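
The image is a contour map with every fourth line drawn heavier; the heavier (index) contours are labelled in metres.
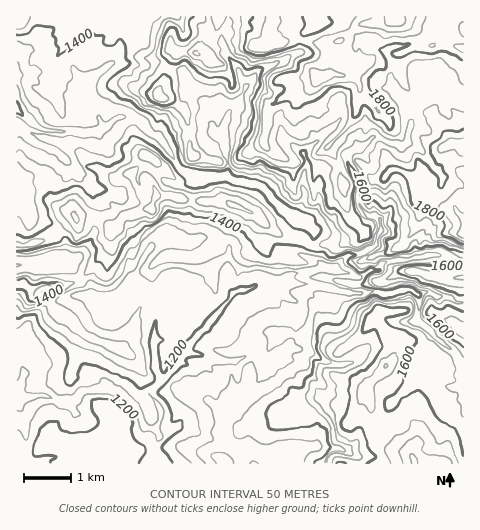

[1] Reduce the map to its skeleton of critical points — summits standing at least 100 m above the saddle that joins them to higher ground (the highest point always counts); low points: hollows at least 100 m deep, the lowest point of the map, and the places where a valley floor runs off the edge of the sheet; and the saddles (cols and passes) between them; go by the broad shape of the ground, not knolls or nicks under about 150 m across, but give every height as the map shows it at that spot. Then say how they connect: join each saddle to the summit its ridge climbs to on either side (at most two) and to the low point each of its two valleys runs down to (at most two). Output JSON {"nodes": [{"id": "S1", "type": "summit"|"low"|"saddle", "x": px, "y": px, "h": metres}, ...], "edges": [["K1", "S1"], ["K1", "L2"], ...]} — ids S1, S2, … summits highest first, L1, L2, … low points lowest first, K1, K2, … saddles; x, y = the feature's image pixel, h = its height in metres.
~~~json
{"nodes": [
{"id": "S1", "type": "summit", "x": 396, "y": 18, "h": 1975},
{"id": "S2", "type": "summit", "x": 463, "y": 235, "h": 1924},
{"id": "S3", "type": "summit", "x": 414, "y": 459, "h": 1756},
{"id": "S4", "type": "summit", "x": 463, "y": 277, "h": 1705},
{"id": "S5", "type": "summit", "x": 463, "y": 330, "h": 1674},
{"id": "S6", "type": "summit", "x": 152, "y": 210, "h": 1576},
{"id": "S7", "type": "summit", "x": 42, "y": 292, "h": 1500},
{"id": "L1", "type": "low", "x": 20, "y": 397, "h": 1079},
{"id": "L2", "type": "low", "x": 17, "y": 108, "h": 1180},
{"id": "K1", "type": "saddle", "x": 463, "y": 105, "h": 1733},
{"id": "K2", "type": "saddle", "x": 458, "y": 360, "h": 1510},
{"id": "K3", "type": "saddle", "x": 228, "y": 159, "h": 1445},
{"id": "K4", "type": "saddle", "x": 55, "y": 234, "h": 1435},
{"id": "K5", "type": "saddle", "x": 133, "y": 36, "h": 1426},
{"id": "K6", "type": "saddle", "x": 308, "y": 245, "h": 1406},
{"id": "K7", "type": "saddle", "x": 34, "y": 167, "h": 1363},
{"id": "K8", "type": "saddle", "x": 81, "y": 278, "h": 1342},
{"id": "K9", "type": "saddle", "x": 318, "y": 269, "h": 1267}],
"edges": [["K1", "S1"], ["K1", "S2"], ["K1", "L1"], ["K2", "S3"], ["K2", "S5"], ["K2", "L1"], ["K3", "S1"], ["K3", "L1"], ["K3", "L2"], ["K4", "S6"], ["K4", "L1"], ["K4", "L2"], ["K5", "S1"], ["K5", "L1"], ["K5", "L2"], ["K6", "S1"], ["K6", "S6"], ["K6", "L1"], ["K6", "L2"], ["K7", "S1"], ["K7", "S6"], ["K7", "L2"], ["K8", "S6"], ["K8", "S7"], ["K8", "L1"], ["K9", "S1"], ["K9", "S4"], ["K9", "L1"]]}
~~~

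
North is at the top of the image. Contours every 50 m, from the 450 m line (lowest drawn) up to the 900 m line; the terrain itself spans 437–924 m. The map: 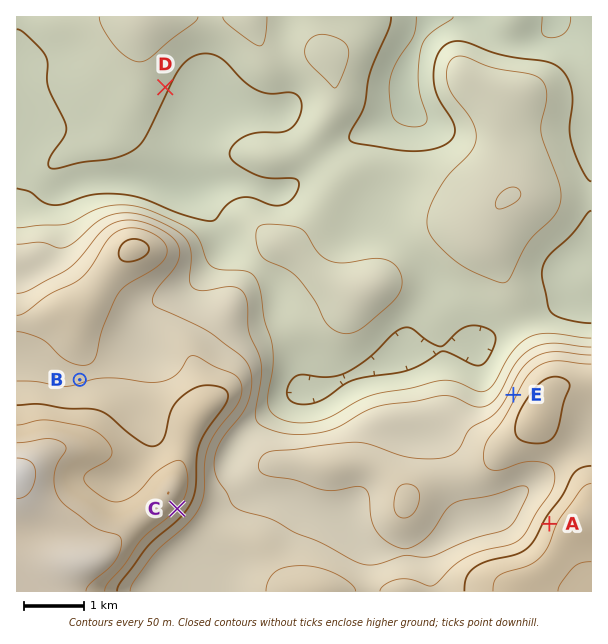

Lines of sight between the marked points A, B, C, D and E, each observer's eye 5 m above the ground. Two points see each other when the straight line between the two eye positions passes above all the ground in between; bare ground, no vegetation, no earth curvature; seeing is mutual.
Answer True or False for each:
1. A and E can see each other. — False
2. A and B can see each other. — False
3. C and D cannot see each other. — True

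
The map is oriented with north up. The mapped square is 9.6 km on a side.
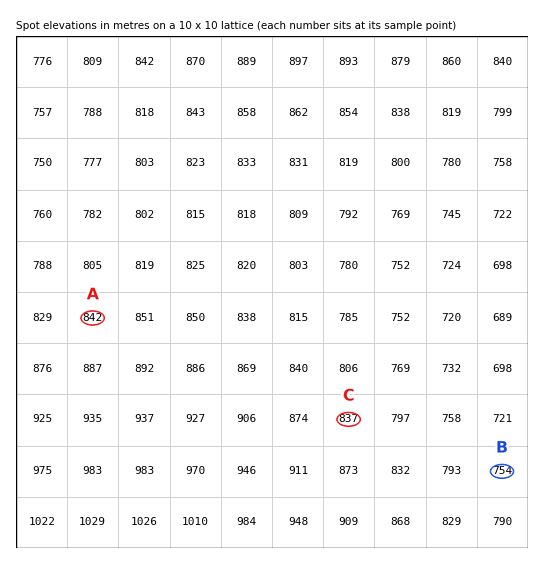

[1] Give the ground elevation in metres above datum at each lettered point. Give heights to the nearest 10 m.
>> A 840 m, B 750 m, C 840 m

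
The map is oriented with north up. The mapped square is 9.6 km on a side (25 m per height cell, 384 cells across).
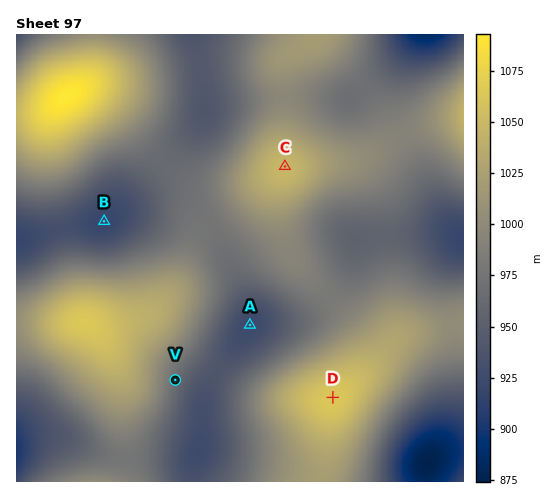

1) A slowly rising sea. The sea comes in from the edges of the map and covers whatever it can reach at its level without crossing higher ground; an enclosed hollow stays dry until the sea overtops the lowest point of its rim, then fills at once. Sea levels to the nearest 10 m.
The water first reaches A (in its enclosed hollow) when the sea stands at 940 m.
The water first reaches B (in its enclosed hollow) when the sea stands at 930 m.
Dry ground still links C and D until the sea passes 980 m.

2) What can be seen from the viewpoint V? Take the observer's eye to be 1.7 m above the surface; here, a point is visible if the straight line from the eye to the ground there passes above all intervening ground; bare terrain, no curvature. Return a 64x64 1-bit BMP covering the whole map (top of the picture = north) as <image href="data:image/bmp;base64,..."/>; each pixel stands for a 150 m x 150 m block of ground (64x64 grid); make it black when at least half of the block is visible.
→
<image width="64" height="64" href="data:image/bmp;base64,Qk0+AgAAAAAAAD4AAAAoAAAAQAAAAEAAAAABAAEAAAAAAAACAAATCwAAEwsAAAIAAAAAAAAA////AAAAAAAAAD///8AAAAAAH///wAAAAAAP//+AAAAAAA///4AAAAAAB///gAAAAAAD//+AAAAAAAP//8AAAAAAA///wAAAAAAD///AAAAAAAH//8AAAAAAAf//wAAAAAAD///AAAAAAAf//8AAAAAAD///wAAAAAAP///gAAAAAA////AAAAAAD///+AAAAAAP///8AAAAAA/n//4AAAAAD8P//wAAAAAHgf//gAAAAAAA///wAAAAAAB///gAAAAAAH//+AAAAAAAf//4AAAAAAB//PAAAAAAAH/wMAAAAAAAf+AAAAAAAAD/wAAAAAAAAH+AAAAAAAAAf4AAAAAAAAB/AAAAAAAAAH4AAAAAAAAAfgAAAAAAAAA+AAAAAAAAAD4AAAAAAAAAPgAAAAAAAAA/AAAAAAAAAD8AAAAAAAAAP4AAAAAAAAA/wAAAAAAAAD/gAAAAAAAAP/AAAAAAAAAeAAAAAAAAAAAAAAAAAAAAAAAAAAAAAAAAAAAAAAAAAAAAAAEAAAAAAAAAAQAAAAAAAAADAAAAAAAAAAMAAAAAAAAAAwAAAAAAAAADAAAAAAAAAAMAAAAAAAAAAQAAAAAAAAAAAAAAAAAAAAAAAAAAAAAAAAAAAAAAAAAAAAAAAAAAAAAAAAAAAAAAAAAAAAAAAAAAAAAAAAAAAAAAAAAAAAAAAA=="/>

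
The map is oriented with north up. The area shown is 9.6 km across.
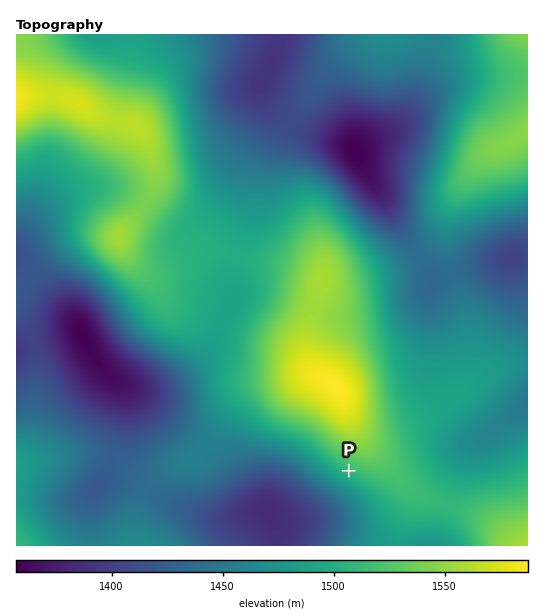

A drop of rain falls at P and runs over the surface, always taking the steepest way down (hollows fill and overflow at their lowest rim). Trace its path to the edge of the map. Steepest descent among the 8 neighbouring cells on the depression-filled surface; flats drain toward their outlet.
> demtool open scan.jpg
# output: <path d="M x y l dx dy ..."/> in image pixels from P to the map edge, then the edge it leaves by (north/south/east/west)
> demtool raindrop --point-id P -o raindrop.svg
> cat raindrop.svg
<path d="M349 471l-44 44-12 0 0 12-4 8-11 10"/>
exit: south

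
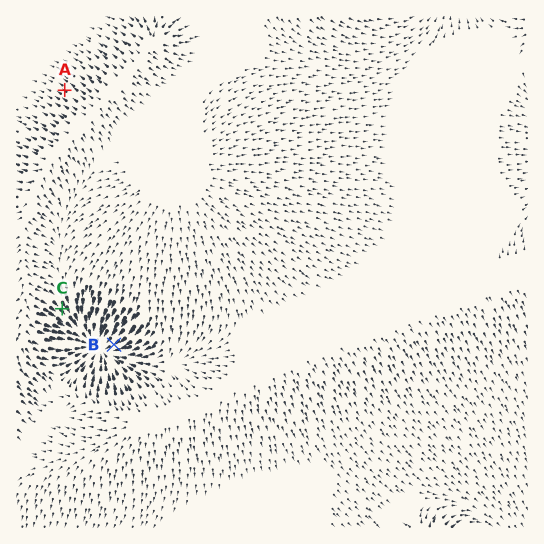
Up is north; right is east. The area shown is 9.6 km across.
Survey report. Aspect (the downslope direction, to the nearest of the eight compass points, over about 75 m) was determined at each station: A NW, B SW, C SE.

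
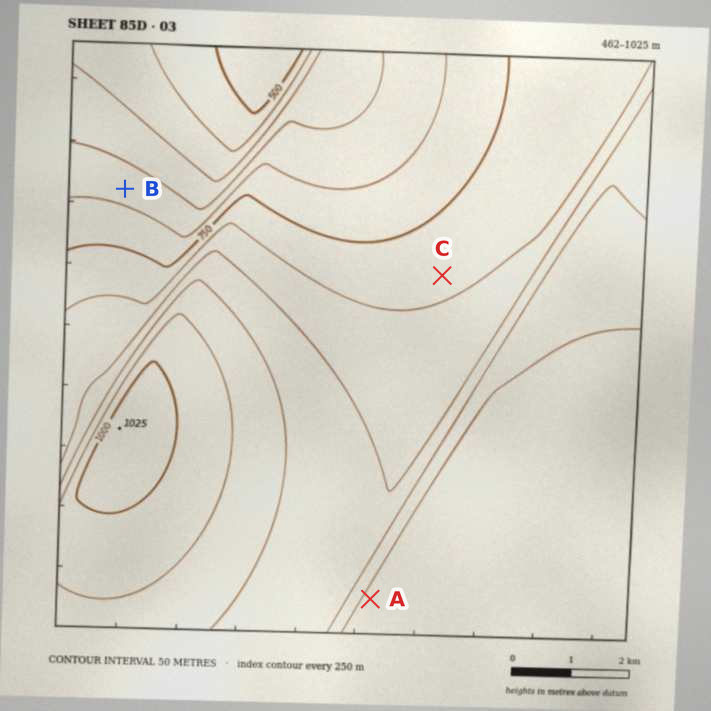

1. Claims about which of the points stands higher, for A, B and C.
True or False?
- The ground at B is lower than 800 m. True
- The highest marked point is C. False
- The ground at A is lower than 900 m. False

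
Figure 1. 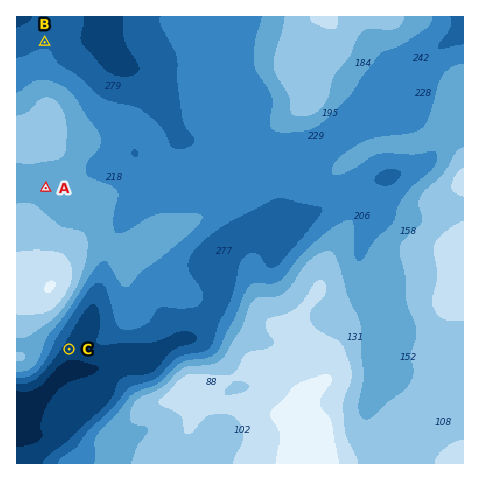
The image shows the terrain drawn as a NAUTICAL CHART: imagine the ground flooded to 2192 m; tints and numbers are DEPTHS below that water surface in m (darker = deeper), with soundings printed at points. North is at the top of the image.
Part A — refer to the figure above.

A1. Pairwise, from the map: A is higher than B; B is higher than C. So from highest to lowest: A B C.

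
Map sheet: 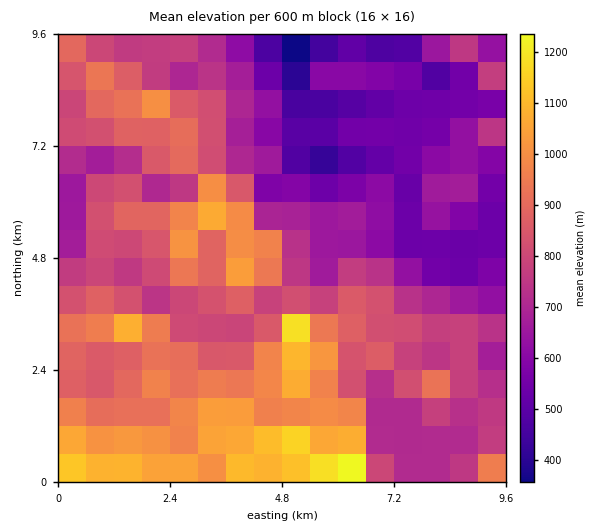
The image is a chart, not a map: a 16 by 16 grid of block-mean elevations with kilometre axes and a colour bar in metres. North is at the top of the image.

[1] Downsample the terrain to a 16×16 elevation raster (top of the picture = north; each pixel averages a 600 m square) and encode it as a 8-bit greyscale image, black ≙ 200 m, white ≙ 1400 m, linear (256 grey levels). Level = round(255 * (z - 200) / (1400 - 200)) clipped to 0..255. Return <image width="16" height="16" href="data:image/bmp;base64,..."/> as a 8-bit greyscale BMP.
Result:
<image width="16" height="16" href="data:image/bmp;base64,Qk02BQAAAAAAADYEAAAoAAAAEAAAABAAAAABAAgAAAAAAAABAAATCwAAEwsAAAABAAAAAAAAAAAAAAEBAQACAgIAAwMDAAQEBAAFBQUABgYGAAcHBwAICAgACQkJAAoKCgALCwsADAwMAA0NDQAODg4ADw8PABAQEAAREREAEhISABMTEwAUFBQAFRUVABYWFgAXFxcAGBgYABkZGQAaGhoAGxsbABwcHAAdHR0AHh4eAB8fHwAgICAAISEhACIiIgAjIyMAJCQkACUlJQAmJiYAJycnACgoKAApKSkAKioqACsrKwAsLCwALS0tAC4uLgAvLy8AMDAwADExMQAyMjIAMzMzADQ0NAA1NTUANjY2ADc3NwA4ODgAOTk5ADo6OgA7OzsAPDw8AD09PQA+Pj4APz8/AEBAQABBQUEAQkJCAENDQwBEREQARUVFAEZGRgBHR0cASEhIAElJSQBKSkoAS0tLAExMTABNTU0ATk5OAE9PTwBQUFAAUVFRAFJSUgBTU1MAVFRUAFVVVQBWVlYAV1dXAFhYWABZWVkAWlpaAFtbWwBcXFwAXV1dAF5eXgBfX18AYGBgAGFhYQBiYmIAY2NjAGRkZABlZWUAZmZmAGdnZwBoaGgAaWlpAGpqagBra2sAbGxsAG1tbQBubm4Ab29vAHBwcABxcXEAcnJyAHNzcwB0dHQAdXV1AHZ2dgB3d3cAeHh4AHl5eQB6enoAe3t7AHx8fAB9fX0Afn5+AH9/fwCAgIAAgYGBAIKCggCDg4MAhISEAIWFhQCGhoYAh4eHAIiIiACJiYkAioqKAIuLiwCMjIwAjY2NAI6OjgCPj48AkJCQAJGRkQCSkpIAk5OTAJSUlACVlZUAlpaWAJeXlwCYmJgAmZmZAJqamgCbm5sAnJycAJ2dnQCenp4An5+fAKCgoAChoaEAoqKiAKOjowCkpKQApaWlAKampgCnp6cAqKioAKmpqQCqqqoAq6urAKysrACtra0Arq6uAK+vrwCwsLAAsbGxALKysgCzs7MAtLS0ALW1tQC2trYAt7e3ALi4uAC5ubkAurq6ALu7uwC8vLwAvb29AL6+vgC/v78AwMDAAMHBwQDCwsIAw8PDAMTExADFxcUAxsbGAMfHxwDIyMgAycnJAMrKygDLy8sAzMzMAM3NzQDOzs4Az8/PANDQ0ADR0dEA0tLSANPT0wDU1NQA1dXVANbW1gDX19cA2NjYANnZ2QDa2toA29vbANzc3ADd3d0A3t7eAN/f3wDg4OAA4eHhAOLi4gDj4+MA5OTkAOXl5QDm5uYA5+fnAOjo6ADp6ekA6urqAOvr6wDs7OwA7e3tAO7u7gDv7+8A8PDwAPHx8QDy8vIA8/PzAPT09AD19fUA9vb2APf39wD4+PgA+fn5APr6+gD7+/sA/Pz8AP39/QD+/v4A////AMW8vbW1q8C8w9Hcf21tdaC3rK+ro7W3wcu3um1sbW14opeYmaWysqKlqaVsbHtwdo+KlKOZoJ2muaSFcISbe3CRjI+amIqLpL6uh417dHtlmqG7oIF/forRno+Egnp8coWQhXN/h498hHuMhnFqYVp4fneCnZGynnVieXJcSkhQZIKAia2RqaNxYGBYSElHSWGFkpKkuahoZ2BjWUhdUkdhgIVsdaqKUVRIUFhGYmRLbWRui5WDa2I7LzxESldbU4KFkJCXhGZVP0BKS0pMXHR+lJqri4RqWzg4PkRISUxOiJyOeGpzZUgsVlZSTjtKeZR/d3h6bVg5ITVDOjxgdlw="/>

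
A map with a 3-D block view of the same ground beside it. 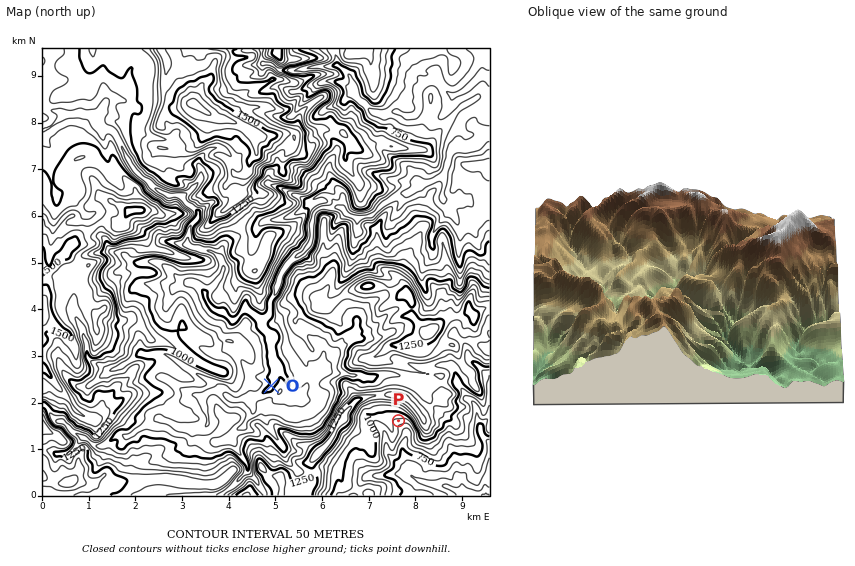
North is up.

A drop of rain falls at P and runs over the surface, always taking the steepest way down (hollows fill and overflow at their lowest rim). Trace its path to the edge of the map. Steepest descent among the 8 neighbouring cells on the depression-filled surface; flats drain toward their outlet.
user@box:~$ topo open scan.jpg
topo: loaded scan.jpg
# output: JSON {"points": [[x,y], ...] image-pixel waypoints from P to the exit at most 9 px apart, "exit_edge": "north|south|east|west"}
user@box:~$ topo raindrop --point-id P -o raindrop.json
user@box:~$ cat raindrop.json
{"points": [[398, 421], [405, 430], [405, 439], [403, 449], [405, 458], [411, 467], [412, 477], [422, 481], [431, 484], [440, 485], [450, 487], [459, 491], [467, 495]], "exit_edge": "south"}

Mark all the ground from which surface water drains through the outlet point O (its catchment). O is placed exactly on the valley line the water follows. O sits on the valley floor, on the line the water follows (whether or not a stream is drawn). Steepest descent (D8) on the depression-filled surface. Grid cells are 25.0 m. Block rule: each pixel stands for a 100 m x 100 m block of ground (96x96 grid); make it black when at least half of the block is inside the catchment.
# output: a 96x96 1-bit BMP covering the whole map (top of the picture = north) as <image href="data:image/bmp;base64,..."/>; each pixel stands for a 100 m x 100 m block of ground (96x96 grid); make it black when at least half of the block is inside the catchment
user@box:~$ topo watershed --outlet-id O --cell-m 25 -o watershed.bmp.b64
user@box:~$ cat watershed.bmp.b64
<image width="96" height="96" href="data:image/bmp;base64,Qk2+BAAAAAAAAD4AAAAoAAAAYAAAAGAAAAABAAEAAAAAAIAEAAATCwAAEwsAAAIAAAAAAAAA////AAAAAAAAB//////gAAAAAAAAD//////wAAAAAAAAH//////wAAAAAAB////////gAAAAAAD///////+AAAAAAAD///////8AAAAAAAD///////4AAAAAAAD///////8AAAAAAAD///////+AAAAAAAD///////+AAAAAAAD///////+AAAAAAAD///////+AAAAAAAD///////8AAAAAAAD///////8AAAAAAAD///////4AAAAAAAD///////wAAAAAAAD///////4AAAAAAAD///////4AAAAAAAD///////4AAAAAAAD///////8AAAAAAAD///////+AAAAAAAD////////AAAAAAAD////////AAAAAAAD////////AAAAAAAD///////gAAAAAAAD//////wAAAAAAAAD//////gAAAAAAAAD/////8AAAAAAAAAD/////wAAAAAAAAAD/////AAAAAAAAAAD////+AAAAAAAAAAD////4AAAAAAAAAAD////gAAAAAAAAAAD///8AAAAAAAAAAAD///4AAAAAAAAAAAD///wAAAAAAAAAAAD///gAAAAAAAAAAAD///AAAAAAAAAAAAD//AAAAAAAAAAAAAD/6AAAAAAAAAAAAAD/4AAAAAAAAAAAAAD/wAAAAAAAAAAAAAD/wAAAAAAAAAAAAAD/wAAAAAAAAAAAAAD/gAAAAAAAAAAAAAD/gAAAAAAAAAAAAAD/gAAAAAAAAAAAAAD/gAAAAAAAAAAAAAD/gAAAAAAAAAAAAAA/gAAAAAAAAAAAAAAeAAAAAAAAAAAAAAAMAAAAAAAAAAAAAAAAAAAAAAAAAAAAAAAAAAAAAAAAAAAAAAAAAAAAAAAAAAAAAAAAAAAAAAAAAAAAAAAAAAAAAAAAAAAAAAAAAAAAAAAAAAAAAAAAAAAAAAAAAAAAAAAAAAAAAAAAAAAAAAAAAAAAAAAAAAAAAAAAAAAAAAAAAAAAAAAAAAAAAAAAAAAAAAAAAAAAAAAAAAAAAAAAAAAAAAAAAAAAAAAAAAAAAAAAAAAAAAAAAAAAAAAAAAAAAAAAAAAAAAAAAAAAAAAAAAAAAAAAAAAAAAAAAAAAAAAAAAAAAAAAAAAAAAAAAAAAAAAAAAAAAAAAAAAAAAAAAAAAAAAAAAAAAAAAAAAAAAAAAAAAAAAAAAAAAAAAAAAAAAAAAAAAAAAAAAAAAAAAAAAAAAAAAAAAAAAAAAAAAAAAAAAAAAAAAAAAAAAAAAAAAAAAAAAAAAAAAAAAAAAAAAAAAAAAAAAAAAAAAAAAAAAAAAAAAAAAAAAAAAAAAAAAAAAAAAAAAAAAAAAAAAAAAAAAAAAAAAAAAAAAAAAAAAAAAAAAAAAAAAAAAAAAAAAAAAAAAAAAAAAAAAAAAAAAAAAAAAAAAAAAAAAAAAAAAAAAAAAAAAAAAAAAAAAAAAAAAAAAAAAAAAAAAAAAAAAAAAAAAAAAAAAAAAAAAAAAAAAAAAAAAAAAAAAAAAAAAAAAAAAAAAAAAAAAAAAAAAA="/>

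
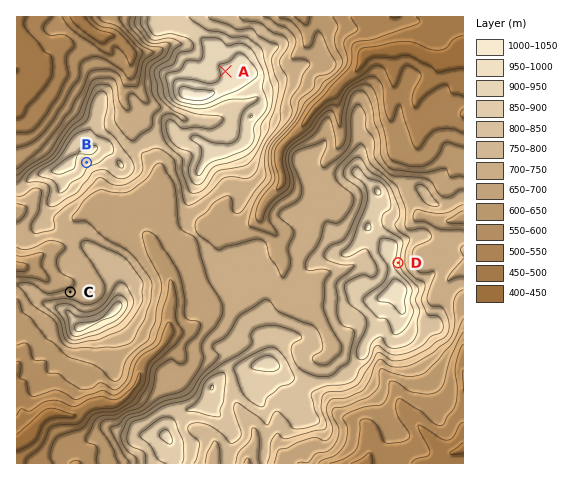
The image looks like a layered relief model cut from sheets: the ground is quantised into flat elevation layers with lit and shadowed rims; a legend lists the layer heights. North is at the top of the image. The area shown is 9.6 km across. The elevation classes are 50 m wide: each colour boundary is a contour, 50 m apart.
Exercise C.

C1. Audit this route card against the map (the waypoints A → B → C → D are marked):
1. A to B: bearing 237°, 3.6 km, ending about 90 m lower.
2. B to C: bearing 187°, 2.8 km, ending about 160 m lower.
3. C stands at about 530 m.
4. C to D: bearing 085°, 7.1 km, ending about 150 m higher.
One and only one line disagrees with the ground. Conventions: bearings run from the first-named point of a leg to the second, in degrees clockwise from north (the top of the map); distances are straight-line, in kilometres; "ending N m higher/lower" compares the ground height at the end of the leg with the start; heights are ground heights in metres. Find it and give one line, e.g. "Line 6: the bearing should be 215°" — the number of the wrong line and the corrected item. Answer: Line 3: the height should be about 710 m.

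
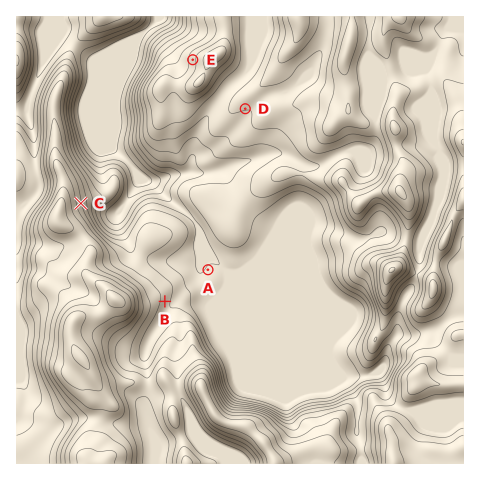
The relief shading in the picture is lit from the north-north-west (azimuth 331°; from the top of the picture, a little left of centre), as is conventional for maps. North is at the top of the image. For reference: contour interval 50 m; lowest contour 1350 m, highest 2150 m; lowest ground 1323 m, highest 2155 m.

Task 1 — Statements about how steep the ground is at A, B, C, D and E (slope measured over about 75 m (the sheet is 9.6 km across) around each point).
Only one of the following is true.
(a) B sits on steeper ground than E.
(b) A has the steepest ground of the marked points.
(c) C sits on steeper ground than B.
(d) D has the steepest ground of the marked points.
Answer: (c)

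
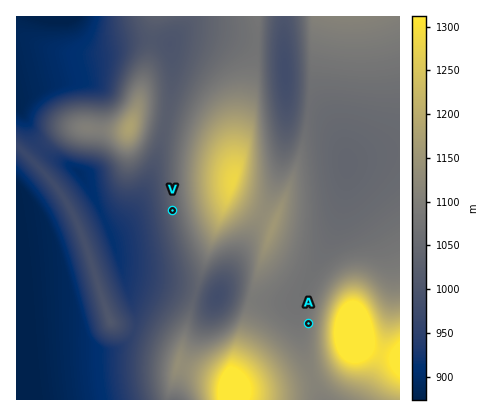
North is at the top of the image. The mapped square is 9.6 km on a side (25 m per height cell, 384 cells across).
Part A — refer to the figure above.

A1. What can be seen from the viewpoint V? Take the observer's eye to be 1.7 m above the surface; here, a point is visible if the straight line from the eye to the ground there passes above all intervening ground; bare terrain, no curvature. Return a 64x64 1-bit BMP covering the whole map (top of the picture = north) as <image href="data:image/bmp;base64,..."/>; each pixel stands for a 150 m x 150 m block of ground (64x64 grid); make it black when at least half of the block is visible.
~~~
<image width="64" height="64" href="data:image/bmp;base64,Qk0+AgAAAAAAAD4AAAAoAAAAQAAAAEAAAAABAAEAAAAAAAACAAATCwAAEwsAAAIAAAAAAAAA////AAAAAAAAAAAAAAAAAAAAAADAAAAAAAAAAeAAAAAAAAAD4AAAAAAAAAf8AAAAAAAAR/8AAAAAAAPv/wAAAAAAP///AAAAAAA///4AAAAAAB///AAAAAAAH//4AAAAAAA//wAAAAAAAP/+AAAAAAAB//gAAAAAAAH/+AAAAAAAAf/8AAAAAAAD//wAAAAAAAP//AAAAAAAA//4AAAAAAAH//AAAAAAAAf/8AAAAAAAB//gAAAAAAAH/+AAAAAAAA//4AAAAAAAD//gAAAAAAAP/8AAAAAAAB//wAAAAAAAH//AAAAAAAA//8AAAAAAAD//6AAAAAAAP//+AAAAAAB///4AAAAAAH///wAAAAAA/P//AAAAAAH4/54AAAAAAfB/jgAAAAAD4H8AAAAAAAfAfwAAAAAAD4A/AAAAAAAfgH8AAAAAAD/g/wAAAAAAf///AAAAAAD9/38AAAAAAMD+PwAAAAAAgDwfAAAAAAAAAB8AAAAAAAAADwAAAAAAAAAHAAAAAAAAAAcAAAAAAAAAAwAAAAAAAAADAAAAAAAAAAAAAAAAAAAAAAAAAAAAAAAAAAAAAAAAAAAAAAAAAAAAAAAAAAAAAAAAAAAAAAAAAAAAAAAAAAAAAAAAAAAAAAAAAAAAAAAAAAAAAAAAAAAAAAAAAAAAAAAAAAAAAAAAAAAAAAAAAA=="/>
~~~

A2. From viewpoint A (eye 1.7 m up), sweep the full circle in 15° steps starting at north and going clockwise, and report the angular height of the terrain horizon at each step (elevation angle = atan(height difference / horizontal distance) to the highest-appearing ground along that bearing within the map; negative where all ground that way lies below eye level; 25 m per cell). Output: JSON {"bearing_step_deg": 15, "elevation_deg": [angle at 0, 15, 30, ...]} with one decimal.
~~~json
{"bearing_step_deg": 15, "elevation_deg": [-0.0, 0.1, 2.1, 6.5, 12.1, 16.5, 18.8, 18.8, 16.4, 11.7, 6.3, 2.8, 1.2, 2.2, 4.4, 6.0, 5.8, 3.3, 1.1, 0.1, 0.1, 1.5, 2.8, 1.3]}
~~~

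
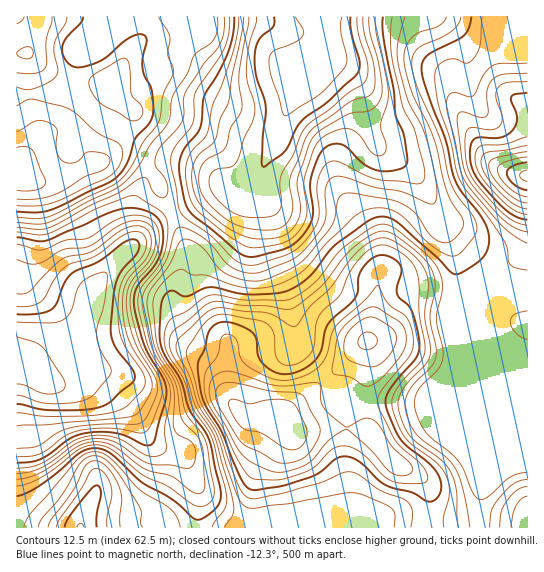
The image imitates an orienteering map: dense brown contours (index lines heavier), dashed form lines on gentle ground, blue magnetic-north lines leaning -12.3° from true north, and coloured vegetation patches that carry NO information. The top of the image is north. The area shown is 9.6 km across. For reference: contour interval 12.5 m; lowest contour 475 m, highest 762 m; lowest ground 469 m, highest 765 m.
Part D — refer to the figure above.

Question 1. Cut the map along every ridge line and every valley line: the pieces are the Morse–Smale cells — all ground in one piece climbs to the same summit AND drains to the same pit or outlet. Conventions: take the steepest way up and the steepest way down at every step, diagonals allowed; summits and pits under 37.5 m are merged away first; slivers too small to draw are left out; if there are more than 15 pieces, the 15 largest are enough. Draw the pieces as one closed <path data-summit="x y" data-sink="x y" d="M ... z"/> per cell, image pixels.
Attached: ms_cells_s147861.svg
<path data-summit="282 417" data-sink="17 369" d="M438 215l-23 12-10 10-24 37-4 11-2 26-7 28-42 41-19 13-25 23-16 0-11 3-12-2-14-20-1-50-31-6-17-16-7-14-1-13 15-35 0-13-14-35-11 4-16 12-39 40-15 23-4 17-15 28-10 9-16 7-16 19 14 9 10-2 16-9 8-1 10 1 12 5 32 33 12 24 9 10 30 11 16 42-3 17 1 14 329 0 1-237-19 0-32 6-16-4-4-4-2-36z"/><path data-summit="282 417" data-sink="326 17" d="M327 45l-19 14-5 11-20 49-6 22-13 22-5 26-12 8-10 0-12-9-4 0-27 16-22 10 15 36 0 13-15 35 1 13 10 18 14 12 31 6 1 50 11 17 6 5 36-3 25-23 19-13 42-41 7-28 2-26 4-11 24-37 10-10 24-13-20-36-14-14-22-12-7-7-11-26-4-28-4-8-15-15-13-7z"/><path data-summit="21 167" data-sink="17 369" d="M202 16l-186 1 1 352 13 4 17-18 21-10 15-22 8-20 1-9 9-16 45-47 26-17-13-32-14-15-24-11-11 1-9 5 16-20 15-28 0-4-17-17-3-11 8-11 7-14 11-14 8-4 21 0 24-6 12-7z"/><path data-summit="21 167" data-sink="326 17" d="M326 16l-123 0 0 10-12 7-24 6-25 1-10 9-20 33 3 11 17 17 0 4-15 28-13 17 17-3 24 11 14 15 14 31 21-9 27-16 4 0 12 9 13-1 10-10 4-23 13-22 6-22 25-60 19-14 1-11z"/><path data-summit="527 175" data-sink="326 17" d="M493 16l-166 1 1 41 2 3 12 7 15 15 6 12 2 24 11 26 7 7 22 12 14 14 20 37 14-7 41-33 12-3 22 3 0-69-17-10-7-11-7-27z"/><path data-summit="81 527" data-sink="17 369" d="M21 369l-5 1 1 158 180-1 3-30-16-42-30-11-9-10-12-24-32-33-12-5-10-1-8 1-16 9-10 2z"/><path data-summit="527 175" data-sink="17 369" d="M506 172l-12 3-41 33-14 7 16 38 2 36 4 4 10 4 27-5 30-2 0-113z"/><path data-summit="527 175" data-sink="17 369" d="M527 16l-34 1 4 41 7 27 7 11 16 9z"/>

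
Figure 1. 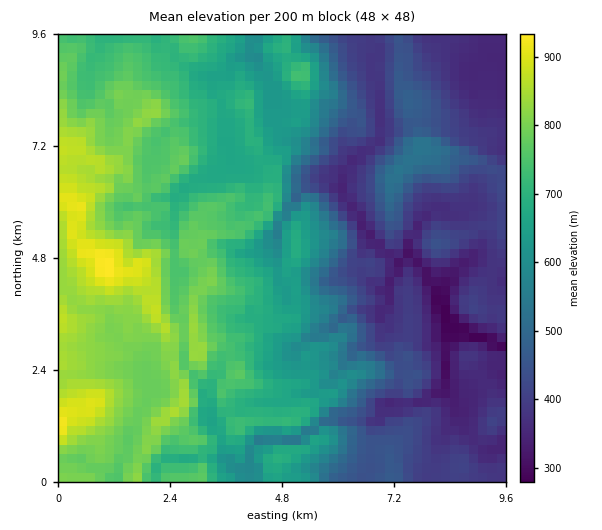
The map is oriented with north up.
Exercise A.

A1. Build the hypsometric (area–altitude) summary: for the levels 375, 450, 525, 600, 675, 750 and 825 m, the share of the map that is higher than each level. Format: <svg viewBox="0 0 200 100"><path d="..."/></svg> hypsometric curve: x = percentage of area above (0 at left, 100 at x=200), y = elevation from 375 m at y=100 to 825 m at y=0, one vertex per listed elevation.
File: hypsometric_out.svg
<svg viewBox="0 0 200 100"><path d="M176 100l-39-17-14-16-12-17-24-17-32-16-35-17"/></svg>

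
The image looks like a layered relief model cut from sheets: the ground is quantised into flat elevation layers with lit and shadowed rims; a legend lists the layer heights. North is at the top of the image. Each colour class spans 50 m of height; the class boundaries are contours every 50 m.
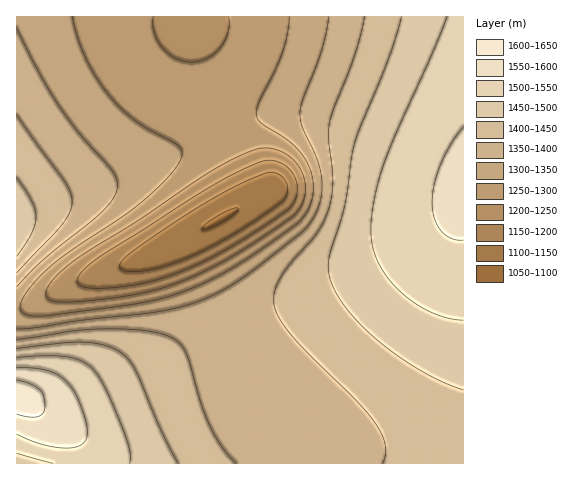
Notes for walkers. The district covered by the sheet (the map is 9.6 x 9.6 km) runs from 1100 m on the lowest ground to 1630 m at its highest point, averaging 1380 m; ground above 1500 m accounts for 13.6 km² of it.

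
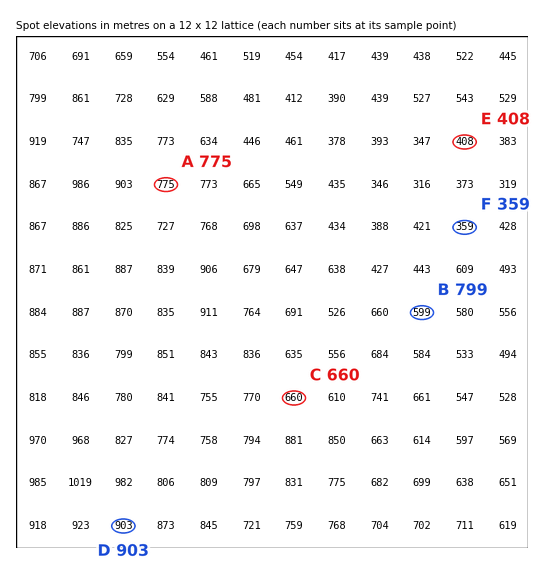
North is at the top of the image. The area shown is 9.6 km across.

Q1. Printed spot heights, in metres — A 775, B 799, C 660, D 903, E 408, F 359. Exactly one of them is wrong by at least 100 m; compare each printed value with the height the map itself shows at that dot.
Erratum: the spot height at B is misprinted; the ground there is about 599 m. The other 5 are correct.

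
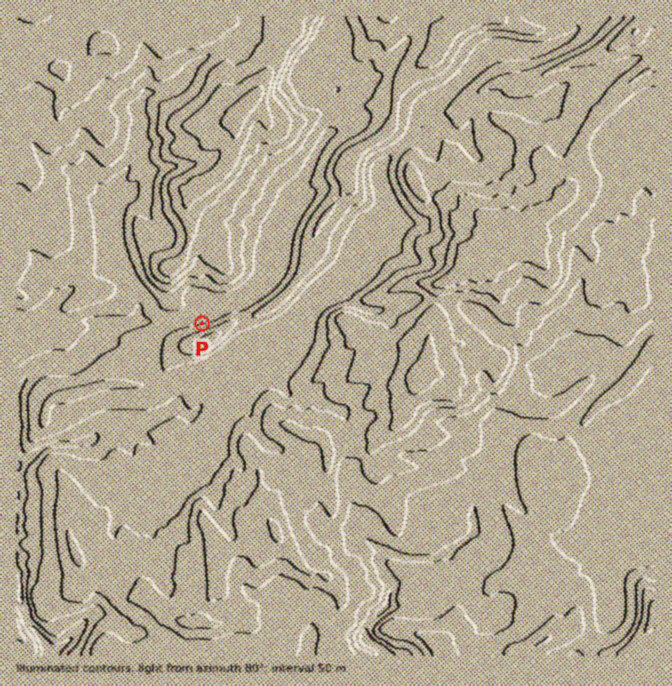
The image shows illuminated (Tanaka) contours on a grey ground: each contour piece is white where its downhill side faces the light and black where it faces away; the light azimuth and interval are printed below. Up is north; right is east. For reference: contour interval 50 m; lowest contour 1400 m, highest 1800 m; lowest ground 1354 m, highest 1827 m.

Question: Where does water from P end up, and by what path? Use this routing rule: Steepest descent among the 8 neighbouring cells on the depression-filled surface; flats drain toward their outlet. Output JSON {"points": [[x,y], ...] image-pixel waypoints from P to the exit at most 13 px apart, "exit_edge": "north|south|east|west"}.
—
{"points": [[202, 323], [195, 317], [182, 318], [169, 320], [155, 322], [142, 322], [128, 323], [115, 325], [102, 333], [88, 347], [78, 360], [65, 367], [52, 367], [38, 368], [25, 378], [17, 388]], "exit_edge": "west"}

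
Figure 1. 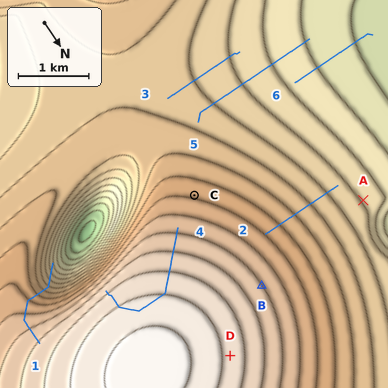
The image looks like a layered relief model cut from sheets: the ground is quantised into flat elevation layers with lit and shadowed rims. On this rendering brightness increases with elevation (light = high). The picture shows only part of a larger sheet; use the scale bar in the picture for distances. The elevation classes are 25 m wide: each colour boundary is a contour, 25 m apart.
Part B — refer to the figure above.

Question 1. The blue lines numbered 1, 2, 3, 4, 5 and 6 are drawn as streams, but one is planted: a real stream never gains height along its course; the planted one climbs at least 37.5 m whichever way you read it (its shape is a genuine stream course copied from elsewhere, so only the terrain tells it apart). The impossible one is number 4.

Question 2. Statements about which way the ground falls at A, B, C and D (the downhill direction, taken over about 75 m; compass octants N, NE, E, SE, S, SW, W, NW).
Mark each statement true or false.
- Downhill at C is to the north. false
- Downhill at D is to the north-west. true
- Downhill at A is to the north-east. false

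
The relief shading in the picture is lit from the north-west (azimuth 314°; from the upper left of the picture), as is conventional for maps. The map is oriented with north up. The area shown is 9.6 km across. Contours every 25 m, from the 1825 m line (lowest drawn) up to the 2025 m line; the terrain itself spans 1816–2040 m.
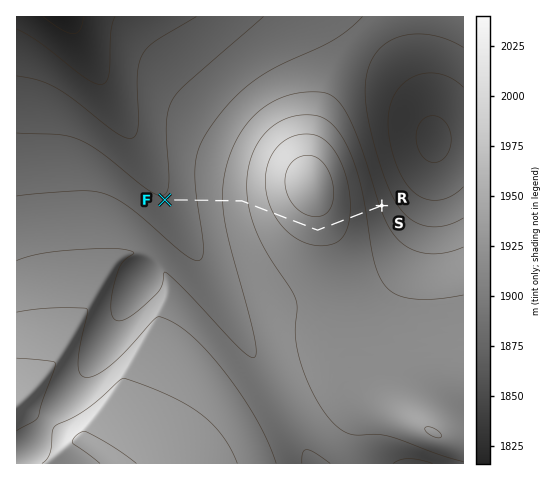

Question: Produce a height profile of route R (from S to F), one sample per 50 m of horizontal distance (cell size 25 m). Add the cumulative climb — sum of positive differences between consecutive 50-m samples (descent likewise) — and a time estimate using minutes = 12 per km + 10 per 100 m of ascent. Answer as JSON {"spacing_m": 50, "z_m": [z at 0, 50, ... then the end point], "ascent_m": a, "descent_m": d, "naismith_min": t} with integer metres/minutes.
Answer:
{"spacing_m": 50, "z_m": [1947, 1951, 1954, 1958, 1962, 1966, 1970, 1974, 1978, 1981, 1985, 1988, 1992, 1995, 1998, 2001, 2003, 2006, 2008, 2010, 2011, 2013, 2014, 2015, 2015, 2015, 2015, 2015, 2014, 2014, 2014, 2014, 2015, 2015, 2015, 2015, 2015, 2015, 2015, 2014, 2013, 2013, 2012, 2011, 2009, 2008, 2007, 2005, 2003, 2001, 2000, 1998, 1996, 1994, 1991, 1989, 1987, 1985, 1983, 1980, 1978, 1976, 1973, 1971, 1969, 1967, 1964, 1962, 1960, 1957, 1955, 1953, 1951, 1949, 1947, 1945, 1942, 1940, 1938, 1936, 1933, 1931, 1929, 1926, 1924, 1921, 1919, 1916, 1914, 1912, 1910, 1908, 1906, 1905, 1904, 1903, 1902, 1902, 1902], "ascent_m": 70, "descent_m": 115, "naismith_min": 65}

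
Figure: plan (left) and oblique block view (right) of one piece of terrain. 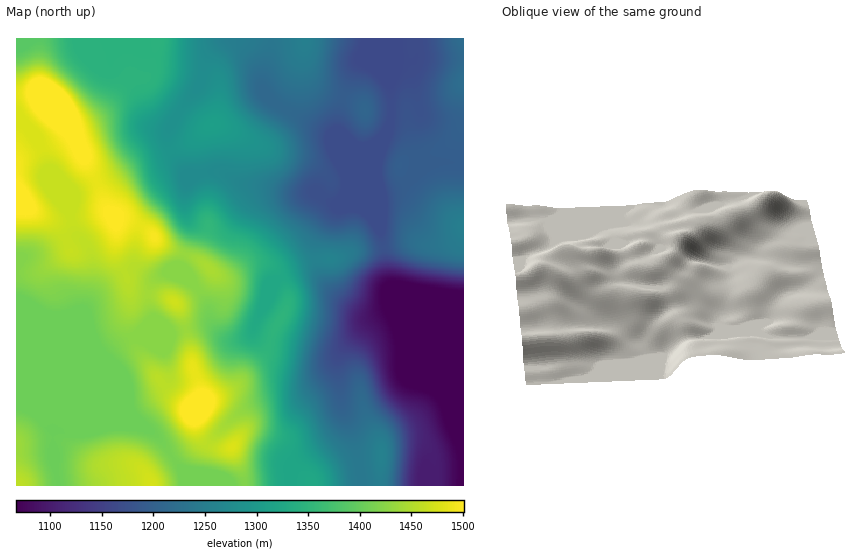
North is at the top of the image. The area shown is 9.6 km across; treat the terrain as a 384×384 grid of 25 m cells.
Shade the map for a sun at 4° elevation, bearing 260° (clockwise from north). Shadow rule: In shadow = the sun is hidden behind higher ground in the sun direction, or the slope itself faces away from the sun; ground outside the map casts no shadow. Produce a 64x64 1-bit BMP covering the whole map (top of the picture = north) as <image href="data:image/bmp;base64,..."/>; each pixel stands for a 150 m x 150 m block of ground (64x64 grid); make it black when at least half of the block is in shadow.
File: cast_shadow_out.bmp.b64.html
<image width="64" height="64" href="data:image/bmp;base64,Qk0+AgAAAAAAAD4AAAAoAAAAQAAAAEAAAAABAAEAAAAAAAACAAATCwAAEwsAAAIAAAAAAAAA////AAAAAAA8AA8AfA+H5zwAD8B/z+f/PAAfgH/fx/84AB8A///H/zAAPgD//8f/AAA4AP//x/8AAAAA///n/wAAABB/////AAAAHH////8AAAA/P////wAAAB//////AAAAH/////8AAAAf/////wAAAB//////AAAAH/////8AAAAf/////wAAAD//////AAAAP/////8AAAA//////wAAAH//////AAAAf/////8AAAB/8////wAAAH/j////AAAAc+H///8AAADx8f///wAAAPH5////AAAB8f3///8AAAHh/f///wAAAYH////+AAAAAf////gAAAAD////4AAAAAf///8AAAAAH////gAAAAY///98AAAAB////3wAAAAP////eAAAAA////94AAAAH////3AAAAB/////QAAcAP/////AADwA/////+AAfAH/////4AB4Af////+AAHAD/////gAAcAf////+AAAAD///4/wAAAAf//8D/AAAAB///gP8AAAAP//8B/4AAAA///gH/gAAAH//+A/+AAAAf//wf/wYAAD///H/gBgAAf//8f8AHAAD///7/gAcAAf///v8ABwAB/////gAHAAP////+AwYAA/////4DwAAH/////gfgAAP////+B/AAA/8A//AH8AAD8AD+AAfwAAHgAP4AB/AAA=="/>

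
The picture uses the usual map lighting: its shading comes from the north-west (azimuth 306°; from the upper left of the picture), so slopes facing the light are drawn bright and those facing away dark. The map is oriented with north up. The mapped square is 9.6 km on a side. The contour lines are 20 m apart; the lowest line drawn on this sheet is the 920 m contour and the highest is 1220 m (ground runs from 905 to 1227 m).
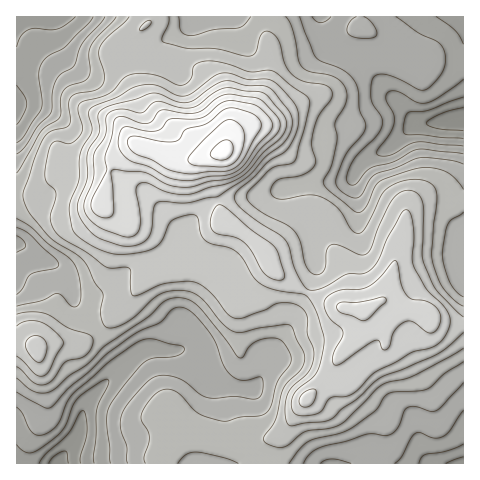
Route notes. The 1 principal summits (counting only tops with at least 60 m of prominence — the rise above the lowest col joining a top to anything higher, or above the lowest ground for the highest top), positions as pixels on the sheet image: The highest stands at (223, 152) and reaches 1227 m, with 322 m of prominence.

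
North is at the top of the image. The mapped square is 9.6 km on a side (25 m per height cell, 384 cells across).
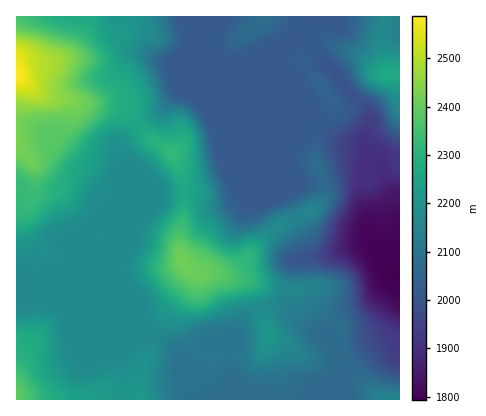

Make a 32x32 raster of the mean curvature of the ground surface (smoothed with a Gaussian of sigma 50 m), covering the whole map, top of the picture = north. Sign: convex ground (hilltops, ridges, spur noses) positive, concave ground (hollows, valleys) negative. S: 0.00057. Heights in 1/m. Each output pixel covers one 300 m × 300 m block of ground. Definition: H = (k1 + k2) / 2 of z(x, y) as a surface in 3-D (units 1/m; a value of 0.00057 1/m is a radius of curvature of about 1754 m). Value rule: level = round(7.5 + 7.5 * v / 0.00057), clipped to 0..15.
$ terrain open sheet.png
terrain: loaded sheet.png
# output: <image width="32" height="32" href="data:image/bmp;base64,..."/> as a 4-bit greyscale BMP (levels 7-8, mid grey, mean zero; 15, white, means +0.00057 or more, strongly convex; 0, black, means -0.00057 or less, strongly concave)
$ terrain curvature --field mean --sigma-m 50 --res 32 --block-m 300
<image width="32" height="32" href="data:image/bmp;base64,Qk12AgAAAAAAAHYAAAAoAAAAIAAAACAAAAABAAQAAAAAAAACAAATCwAAEwsAABAAAAAAAAAAAAAAABEREQAiIiIAMzMzAERERABVVVUAZmZmAHd3dwCIiIgAmZmZAKqqqgC7u7sAzMzMAN3d3QDu7u4A////ALqJqahouXV2d3d3iHd2be+3eGWLl5hleIZlZmZmdpl3lmZUZ3epVXeGaYZniGeoY2l3ZnZnu2SIqHnYjMlph2R6pVd3dopUdndV6pt2e1Znq8VXd3d2eFNVNO2VNXxnemnHZ3d3aJhkRVbZVmeMmZdEVnd3d1d3vXRDZViIiYZ0d3d3eHc1iL2XdXVYiIphVXd3d3h1RqmrnN/5v///olZnd3h3Zou7ur2atzWqvYNnZ4h3d2aarpm6jKAAMjdEeHeHd3d0Rp+rpp/SNGUjRndnZWeIdka+d3Is2YerZVaHmUR2d3dmrpS3Eo/ZqERGh512hmd3ZF20dDEq7/5lNXdrmbhmd3UbmINHUQbv5ydoWWm2V3d2K52zZ3dyONhMdSp1eXdnck2rUXd3dWumS3pvt0eXVTStqxR4d3bPdkdrmYt1eFVo/dkHeId2vFdmSJZ6p0Q2z6n4B4eHdodWRkl1Z6plR6tc9hd4d3d4iERvZEV7qHqCP+Bnd4d3eJuAL1iqm9lptygzd3d3d3a7cB98qKu3edsgR4d3d3dbogRs6WdTFJnJFnh3d3d2nkCP/caKl1Z7thd3d3d3drUSr+2nrMzaZ0EVd3Zmd3qCabmK7Kq5dldqxHdot0Z3eMt2lWh1V3aLnNR3aMuWZ3ljWrUyIjaFaIlhd3Roq4d3dGe4"/>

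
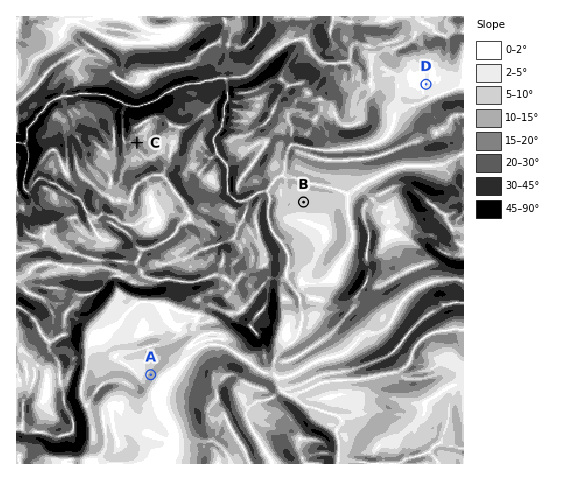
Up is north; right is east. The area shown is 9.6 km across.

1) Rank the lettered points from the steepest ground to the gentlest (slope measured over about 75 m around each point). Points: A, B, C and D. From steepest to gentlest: C A B D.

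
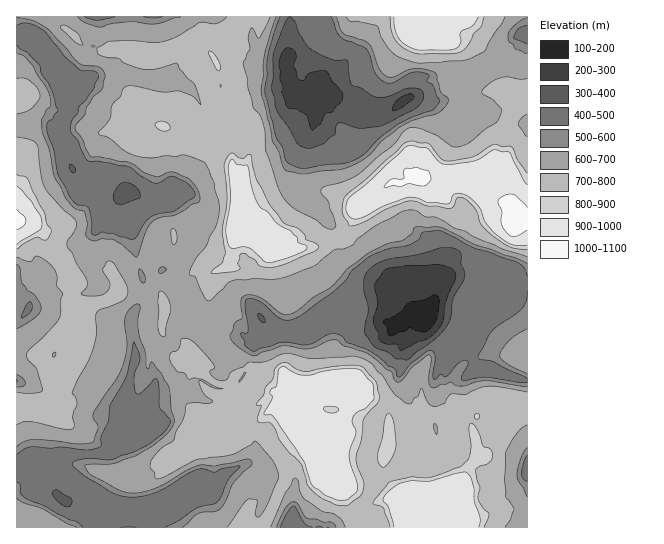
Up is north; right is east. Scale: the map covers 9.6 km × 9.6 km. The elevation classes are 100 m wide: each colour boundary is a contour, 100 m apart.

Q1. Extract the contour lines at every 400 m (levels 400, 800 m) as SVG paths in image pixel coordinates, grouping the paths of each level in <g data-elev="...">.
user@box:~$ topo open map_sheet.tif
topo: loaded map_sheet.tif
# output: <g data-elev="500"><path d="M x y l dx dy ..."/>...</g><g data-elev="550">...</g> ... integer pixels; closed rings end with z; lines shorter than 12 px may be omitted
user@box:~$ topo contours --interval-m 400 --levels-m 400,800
<g data-elev="400"><path d="M65 506l-11-9-2-4 2-3 4 0 14 9 0 4-2 3z"/><path d="M405 360l-10-1-8-7-10-4-12-14 0-9 3-15-4-20 1-15 9-10 12-5 32-6 23-6 9 0 7 1 4 5 0 9 4 12-2 7-10 16-4 24-5 8-9 9-18 13-8 7z"/><path d="M262 322l-4-5 1-4 6 6 0 4z"/><path d="M121 205l-5-2-2-4 0-6 3-6 4-4 4-1 9 3 5 5 2 7z"/><path d="M73 173l-3-4 0-4 3 0 2 4 0 3z"/><path d="M290 17l5 5 4 11 11 16 23 11 6 1 6-2 2 2 3 19 3 6 6 1 14 9 6 2 11-2 17-8 11 0 3 2 3 4-2 8-8 8-32 16-23 2-20-5-3 3-1 8-12 10-14 5-10-4-23-36-5-20 2-12 1-24 9-26 6-10"/></g><g data-elev="800"><path d="M484 527l5-13-6-6-5-9 2-12-5-17 5-4 10-4 2-8-2-5-7-3-6-16-6-7-2 4 2 19-1 8-2 5-7 7-30 11-20 0-21 5-15 17-2 4 10 5 7 19"/><path d="M335 505l12 1 13-9 3-6 1-9-7-17-1-8 5-18 2-20 16-18 0-6-2-12-12-14-6-3-25 0-28 6-10-3-9-6-5 0-7 6-2 10-7 8-3 8-6 8 0 2 5 1-4 15 1 2 10-1 3 3 9 17 8 11 13 12 6 21 13 12z"/><path d="M383 467l3-1 5-7 5-13-2-24-3-6-2-3-4 6-2 18-6 18 2 8z"/><path d="M477 419l3-2-2-3-4 1 1 3z"/><path d="M211 273l6 0 22-3 1-3-2-4 1-8 3-1 4 0 8 5 6 7 11 1 18-4 25-11 5-5-4-4-9-3-2-6-6-5-15-6-12-16-14-27-7-26-8 4-11-5-6 9-1 5 3 32-5 34 4 20-3 9z"/><path d="M17 249l18-11 3-1 5 3 4-1 4-9-4-5-3-12-11-22-5-12-3-3-8-2"/><path d="M527 173l-9-12-5-12-3-3-7 1-9-3-21 13-26 4-6-3-12-14-20-3-6 3-37 35-20 16-2 4-2 11 2 7 5 8 2 1 12-4 24-13 19-7 8-1 13 5 23 3 4-3 3-8 5 0 5 2 7 7 7 18 12 11 17 11 17 2"/><path d="M160 130l7 1 3-2 0-3-5-4-8 0-2 3z"/><path d="M217 70l2 1 2-2-2-7-5-8-5-3 0 4z"/><path d="M390 17l2 16 5 9 12 9 13 3 31 0 9-3 7-8 4-9 9-8 2-9"/></g>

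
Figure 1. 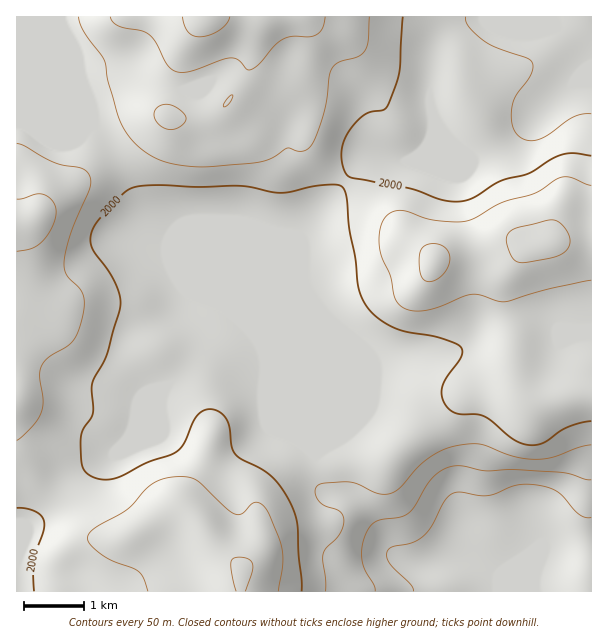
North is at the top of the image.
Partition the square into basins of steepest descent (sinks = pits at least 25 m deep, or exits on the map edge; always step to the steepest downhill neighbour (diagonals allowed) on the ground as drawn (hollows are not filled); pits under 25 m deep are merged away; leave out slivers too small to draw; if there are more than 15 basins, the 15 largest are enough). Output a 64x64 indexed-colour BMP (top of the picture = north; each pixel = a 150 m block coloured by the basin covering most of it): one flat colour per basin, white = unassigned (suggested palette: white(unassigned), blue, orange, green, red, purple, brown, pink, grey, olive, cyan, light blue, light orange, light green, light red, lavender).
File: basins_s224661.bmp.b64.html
<image width="64" height="64" href="data:image/bmp;base64,Qk12CAAAAAAAAHYAAAAoAAAAQAAAAEAAAAABAAQAAAAAAAAIAAATCwAAEwsAABAAAAAAAAAA////ALR3HwAOf/8ALKAsACgn1gC9Z5QAS1aMAMJ34wB/f38AIr28AM++FwDox64AeLv/AIrfmACWmP8A1bDFABEREREREREREREREREREREREREREREREREREREREREREREREREREREREREREREREREREREREREREREREREREREREREREREREREREREREREREREREREREREREREREREREREREREREREREREREREREREREREREREREREREREREREREREREREREREREREREREREREREREREREREREREREREREREREREREREREREREREREREREREREREREREREREREREREREREREREREREREREREREREREREREREREREREREREREREREREREREREREREREREREREREREREREREREREREREREREREREREREREREREREREREREREREREREREREREREREREREREREREREREREREREREREREREREREREREREREREREREREREREREREREREREREREREREREREREREREREREREREREREREREREREREREREREREREREREREREREREREREREREREREREREREREREREREREREREREREREREREREREREREREREREREREREREREREREREREREREREREREREREREREREREREREREREREREREREREREREREREREREREREREREREREREREREREREREREREREREREREREREREREREREREREREREREREREREREREREREREREREREREREREREREREREREREREREREREREREREREREREREREREREREREREREREREREREREREREREREREREREREREREREREREREREREREREREREREREREREREREREREREREREREREREREREREREREREREREREREREREREREREREREREREREREREREREREREREREREREREREREREREREREREREREREREREREREREREREREREREREREREREREREREREREREREREREREREREREREREREREREREREREREREREREREREREREREREREREREREREREREREREREREREREREREREREREREREREREREREREREREREREREREREREREREREREREREREREREREREREREREREREREREREREREREREREREREREREREREREREREREREREREREREREREREREREREREREREREREREREREREREREREREREREREREREREREREREREREREREREREREREREREREREREREREREREREREREREREREREREREREREREREREREREREREREREREREREREREREREREREREREREREREREREREREREREREREREREREREREREREREREREREREREREREREREREREREREREREREREREREREREREREREREREREREREREREREREREREREREREREREREREREREREREREREREREREREREREREREREREREREREREREREREREREREREREREREREREREREREREREREREREREREREREREREREREREREREREREREREREREREREREREREREREREREREREREREREREREREREREREREREREREREREREREREiEREREREREREREREREREREREREREREREREREREREREiIiIhEREhERERERERERERERERERERERERERERERERIiIiIiIiIiIiIiERERERERERERERERERERERERERERIiIiIiIiIiIiIiIRERERERERERERERERERERERERERIiIiIiIiIiIiIiIhERERERERERERERERERERERERERIiIiIiIiIiIiIiIiERERERERERERERERERERERERERIiIiIiIiIiIiIiIiIRERERERERERERERERERERERERIiIiIiIiIiIiIiIiIhERERERERERERERERERERERERIiIiIiIiIiIiIiIiIiERERERERERERERERERERERESIiIiIiIiIiIiIiIiIiIRERERERERERERERERERERESIiIiIiIiIiIiIiIiIiIhERERERERERERERERERERESIiIiIiIiIiIiIiIiIiIiERERERERERERERERERERESIiIiIiIiIiIiIiIiIiIiIRERERERERERERERERERERIiIiIiIiIiIiIiIiIiIiIhEREREREREREREREREREREiIiIiIiIiIiIiIiIiIiIiERERERERERERERERERERERIiIiIiIiIiIiIiIiIiIiIRERERERERERERERERERERIiIiIiIiIiIiIiIiIiIiIhEREREREREREREREREREREiIiIiIiIiIiIiIiIiIiIiERERERERERERERERERERESIiIiIiIiIiIiIiIiIiIiIRERERERERERERERERERESIiIiIiIiIiIiIiIiIiIiIhERERERERERERERERERESIiIiIiIiIiIiIiIiIiIiIiEREREREREREREREREREiIiIiIiIiIiIiIiIiIiIiIiIREREREREREREREREREiIiIiIiIiIiIiIiIiIiIiIiIhERERERERERERERERESIiIiIiIiIiIiIiIiIiIiIiIiERERERERERERERERERIiIiIiIiIiIiIiIiIiIiIiIiIREREREREREREREREREiIiIiIiIiIiIiIiIiIiIiIiIhERERERERERERERERESIiIiIiIiIiIiIiIiIiIiIiIi"/>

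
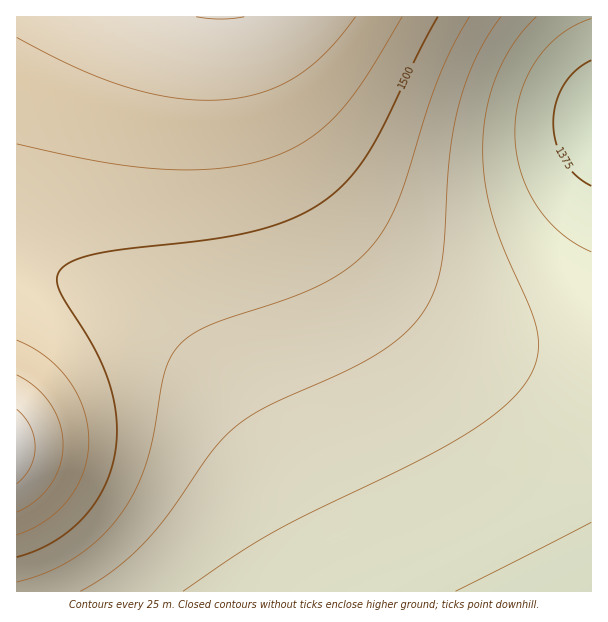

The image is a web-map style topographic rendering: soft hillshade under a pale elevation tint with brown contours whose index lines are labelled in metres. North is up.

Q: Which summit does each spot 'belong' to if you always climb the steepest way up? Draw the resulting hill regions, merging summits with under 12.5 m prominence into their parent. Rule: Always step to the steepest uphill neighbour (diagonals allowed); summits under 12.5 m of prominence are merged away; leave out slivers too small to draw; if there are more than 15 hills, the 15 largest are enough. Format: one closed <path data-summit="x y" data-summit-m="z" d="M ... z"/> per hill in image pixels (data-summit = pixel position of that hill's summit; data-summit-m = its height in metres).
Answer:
<path data-summit="221 17" data-summit-m="1576" d="M591 16l-575 1 0 247 28 6 22 7 48 23 53 36 49 47 31 40 25 41 66 128 254-1z"/><path data-summit="17 447" data-summit-m="1588" d="M23 265l-7 1 0 325 320 1 1-2-65-126-25-41-31-40-40-40-47-35-55-28-30-10z"/>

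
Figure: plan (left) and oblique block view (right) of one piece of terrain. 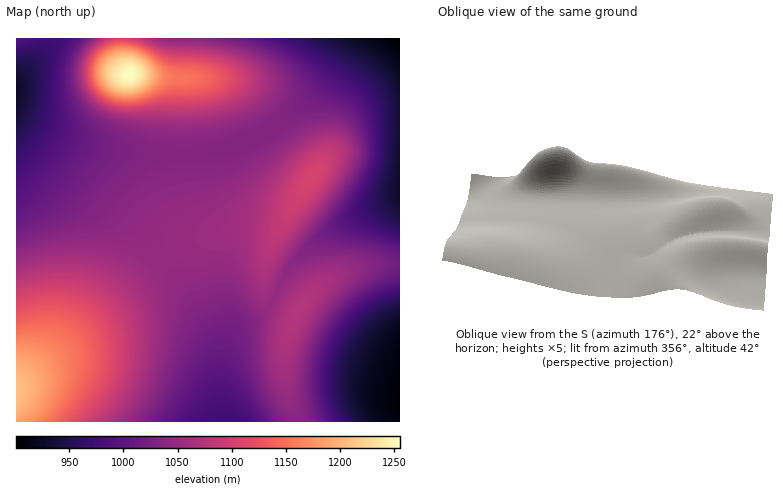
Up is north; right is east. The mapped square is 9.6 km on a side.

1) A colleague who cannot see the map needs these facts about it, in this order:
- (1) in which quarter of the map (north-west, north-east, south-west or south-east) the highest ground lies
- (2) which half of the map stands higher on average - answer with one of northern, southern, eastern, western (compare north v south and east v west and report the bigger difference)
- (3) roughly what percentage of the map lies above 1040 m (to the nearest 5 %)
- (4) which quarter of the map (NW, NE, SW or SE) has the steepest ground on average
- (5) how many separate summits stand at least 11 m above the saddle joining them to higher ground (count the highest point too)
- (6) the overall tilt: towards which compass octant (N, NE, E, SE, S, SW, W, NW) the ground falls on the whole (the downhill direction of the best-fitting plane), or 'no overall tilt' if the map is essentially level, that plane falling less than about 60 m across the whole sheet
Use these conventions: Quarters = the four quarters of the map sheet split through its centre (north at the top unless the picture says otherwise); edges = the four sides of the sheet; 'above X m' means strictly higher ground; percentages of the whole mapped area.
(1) The highest ground is in the north-west quarter.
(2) On average the western half of the map is the higher ground.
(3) About 50 % of the map lies above 1040 m.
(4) The north-west quarter is the steepest part of the map.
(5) Counting only tops that stand 11 m proud, the map has 5 summits.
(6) On the whole the ground falls towards the east.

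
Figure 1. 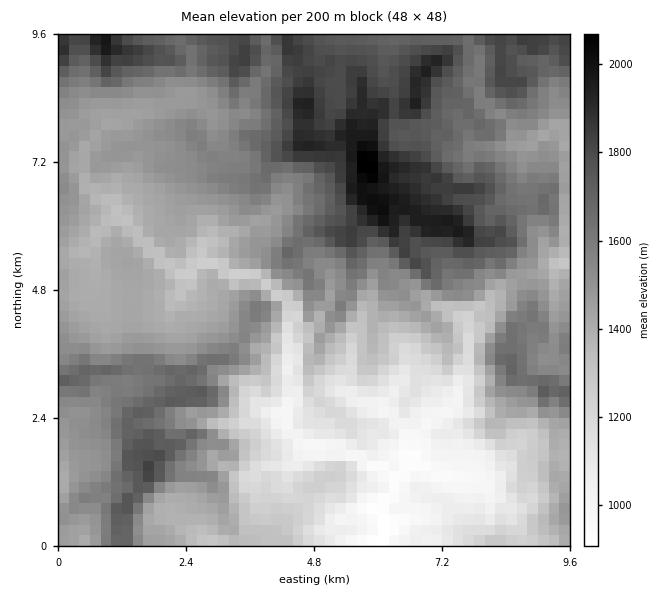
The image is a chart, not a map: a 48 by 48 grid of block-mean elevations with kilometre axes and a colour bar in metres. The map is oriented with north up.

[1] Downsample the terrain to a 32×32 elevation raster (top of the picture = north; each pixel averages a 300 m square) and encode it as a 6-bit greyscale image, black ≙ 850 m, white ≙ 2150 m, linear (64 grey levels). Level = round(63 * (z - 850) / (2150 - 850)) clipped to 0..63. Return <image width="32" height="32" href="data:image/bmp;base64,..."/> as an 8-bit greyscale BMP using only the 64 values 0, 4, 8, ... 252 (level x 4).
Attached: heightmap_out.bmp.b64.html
<image width="32" height="32" href="data:image/bmp;base64,Qk02CAAAAAAAADYEAAAoAAAAIAAAACAAAAABAAgAAAAAAAAEAAATCwAAEwsAAAABAAAAAAAAAAAAAAEBAQACAgIAAwMDAAQEBAAFBQUABgYGAAcHBwAICAgACQkJAAoKCgALCwsADAwMAA0NDQAODg4ADw8PABAQEAAREREAEhISABMTEwAUFBQAFRUVABYWFgAXFxcAGBgYABkZGQAaGhoAGxsbABwcHAAdHR0AHh4eAB8fHwAgICAAISEhACIiIgAjIyMAJCQkACUlJQAmJiYAJycnACgoKAApKSkAKioqACsrKwAsLCwALS0tAC4uLgAvLy8AMDAwADExMQAyMjIAMzMzADQ0NAA1NTUANjY2ADc3NwA4ODgAOTk5ADo6OgA7OzsAPDw8AD09PQA+Pj4APz8/AEBAQABBQUEAQkJCAENDQwBEREQARUVFAEZGRgBHR0cASEhIAElJSQBKSkoAS0tLAExMTABNTU0ATk5OAE9PTwBQUFAAUVFRAFJSUgBTU1MAVFRUAFVVVQBWVlYAV1dXAFhYWABZWVkAWlpaAFtbWwBcXFwAXV1dAF5eXgBfX18AYGBgAGFhYQBiYmIAY2NjAGRkZABlZWUAZmZmAGdnZwBoaGgAaWlpAGpqagBra2sAbGxsAG1tbQBubm4Ab29vAHBwcABxcXEAcnJyAHNzcwB0dHQAdXV1AHZ2dgB3d3cAeHh4AHl5eQB6enoAe3t7AHx8fAB9fX0Afn5+AH9/fwCAgIAAgYGBAIKCggCDg4MAhISEAIWFhQCGhoYAh4eHAIiIiACJiYkAioqKAIuLiwCMjIwAjY2NAI6OjgCPj48AkJCQAJGRkQCSkpIAk5OTAJSUlACVlZUAlpaWAJeXlwCYmJgAmZmZAJqamgCbm5sAnJycAJ2dnQCenp4An5+fAKCgoAChoaEAoqKiAKOjowCkpKQApaWlAKampgCnp6cAqKioAKmpqQCqqqoAq6urAKysrACtra0Arq6uAK+vrwCwsLAAsbGxALKysgCzs7MAtLS0ALW1tQC2trYAt7e3ALi4uAC5ubkAurq6ALu7uwC8vLwAvb29AL6+vgC/v78AwMDAAMHBwQDCwsIAw8PDAMTExADFxcUAxsbGAMfHxwDIyMgAycnJAMrKygDLy8sAzMzMAM3NzQDOzs4Az8/PANDQ0ADR0dEA0tLSANPT0wDU1NQA1dXVANbW1gDX19cA2NjYANnZ2QDa2toA29vbANzc3ADd3d0A3t7eAN/f3wDg4OAA4eHhAOLi4gDj4+MA5OTkAOXl5QDm5uYA5+fnAOjo6ADp6ekA6urqAOvr6wDs7OwA7e3tAO7u7gDv7+8A8PDwAPHx8QDy8vIA8/PzAPT09AD19fUA9vb2APf39wD4+PgA+fn5APr6+gD7+/sA/Pz8AP39/QD+/v4A////AHRwfKCceHRsYFhgYGBcWEQ0KBwQDBwoKDRASFBMUFxofHiApJx0bGhkaHBcVFRQRDQkJBgMFBwkMDQ0PDxQZHSAiIigrIBoaGxwdFhMTExIPDAgEBAcICQsKCgsNERcdHSIjJSkpHxwdHx0TEhEQExIRDQkGBgkJCAcHCRESFhwcHyAlKi4qIyIhGhMPDw0QExMPCAUFBgUGBgcKEBQZGx0fICMsLiwmIRwdFxEOCgkKCwgIBwUEBwcICA0QFBgaHyAgJCosKikmIh4XEg4JBwgJDQwJBgYJCQoOExITFxsfICElKSgnIyIbFREQCggNDg8QDQwIBwgLDxYYFhYaHCAgIiQoKickISEbEwwJCA4REQwJCAwKCAcLEhodHCEiJCUiJCUmKSsrKSATEBAJEBAMCgwKDA0LCQwXHiEiKSgpKCYlJCUmKSgjHBcWEgoUEQ8REw8LDw4PDBUhKCYmJCMmJCUmJiUjJSYlIRwTChYXFBIXFBAQEhYPGiYoIyAhICAeHh8fHh4eISIiHBcNFRsXExgWERMXGREaJCYkIiMfHRwcHRwbGxwdHiIgGQ8WHBwVGRcXGBsaEhYfJiQjIR0cGxscGxoaGxsdISQeERsbIhoZGxwdGxYTFhoiJSEeHBsbGxwbGhcZGxwfIRgVHx8hIBofIB0cHh4aGR4iHh0cGxsbHBwaFxcbGBYWGR8kIiAkHyIgIigkIyAdHh4cGxwbGxwcGxcWFBYVGRwiJSQhIigjIyctKicpJiUhHhoXGxkaHBwYGRsWFxodHyIoJSUpLSgoLy0sLC8sKyghHBodGxkbGBkcHBsXGhweHyQoLC8wLTExMTM0NS8vKiIfHR8cGhcYGxwdHBsdHx4eIiYqLDA0NzQ1NTUxKyooJCUeIB0ZGBobHB0eHh8hIx8gJSgsNDg4NjQyMC4sKCYmKB4gHBsaGxweHyAiIyUmIyIlKS42ODY0MjAwLy4qJSUmIB8bHh0dHiAgISMkJCYnJigtLzY7NjMyMCsnKiciIiIfHxweHx8fICAiIyMjJywwMjIxNzoyMC4rJyQkIiAfIB4fHh0eHx8gISMhIiYoKzA0MjM2Ny8sLCopJSYkHx4dHR8eHRwdHiAhIh8gIyQpLzMwMTU0Ly0tKygnJyQhIh8dIB8eHh4dHh4fHyIjJSowNTAuMjIyMTMsKCkkJCclIiAjISMjIiAgHx8hJSYlKy8yLy4xMS4vMy0qJyYsLikjIikmKiwoJyUlJCgrLScpLjAvLjAvLS80MSwnJy4uLCgoLyowMTAvLSsnKy0wLCgwLy4uLi0rLTAzMCkmLi0rKi0xLjUzLiwqKCksLS8qKzEvLCssKykqKysrKCovLjAvLg="/>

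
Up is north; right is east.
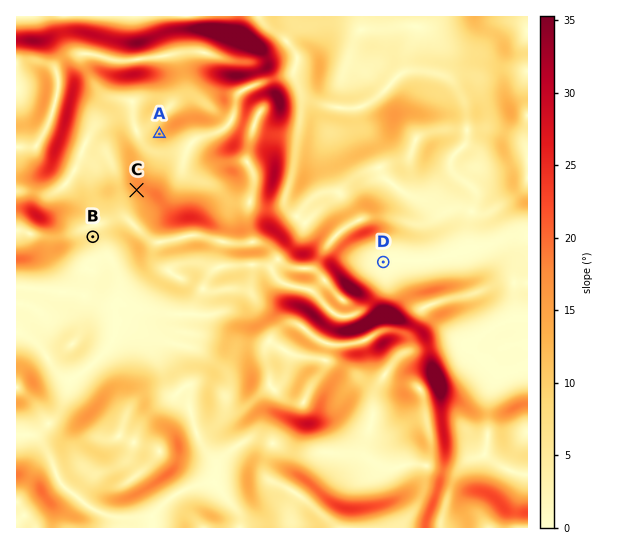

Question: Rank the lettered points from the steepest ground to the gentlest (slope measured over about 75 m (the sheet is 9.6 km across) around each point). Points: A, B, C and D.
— C A B D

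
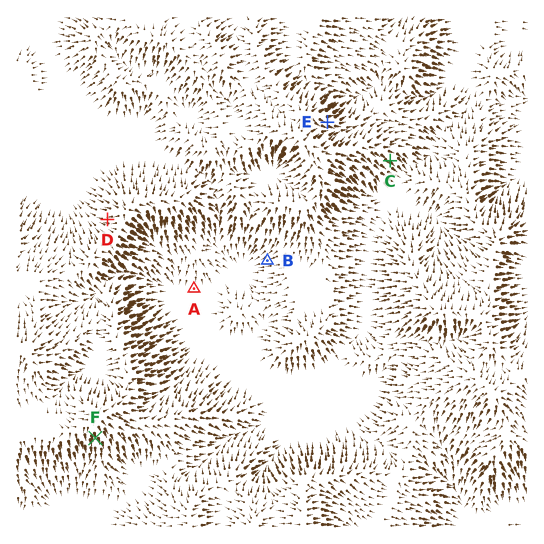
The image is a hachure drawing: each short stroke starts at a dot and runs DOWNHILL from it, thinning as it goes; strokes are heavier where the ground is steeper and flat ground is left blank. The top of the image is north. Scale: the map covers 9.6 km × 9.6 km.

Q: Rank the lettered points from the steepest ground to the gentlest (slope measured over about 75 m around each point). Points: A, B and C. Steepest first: C B A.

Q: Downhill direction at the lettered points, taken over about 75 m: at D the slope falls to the W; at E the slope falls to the E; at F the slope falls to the S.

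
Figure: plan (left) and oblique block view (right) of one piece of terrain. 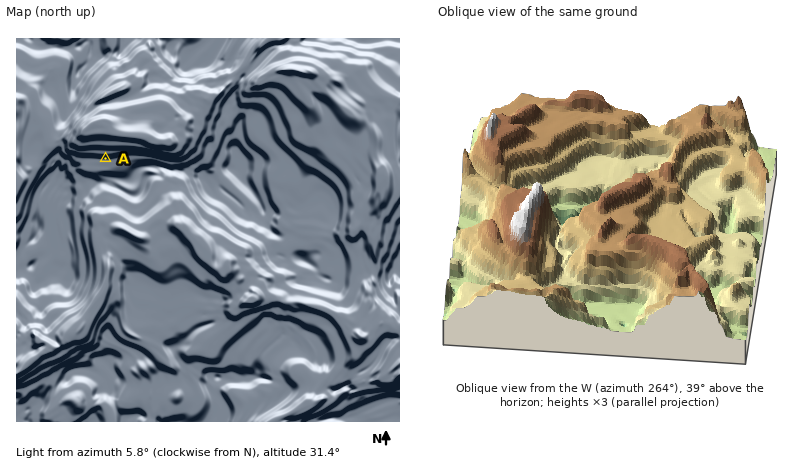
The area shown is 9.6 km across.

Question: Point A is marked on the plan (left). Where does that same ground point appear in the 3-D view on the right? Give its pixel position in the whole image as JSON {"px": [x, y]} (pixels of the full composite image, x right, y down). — {"px": [545, 254]}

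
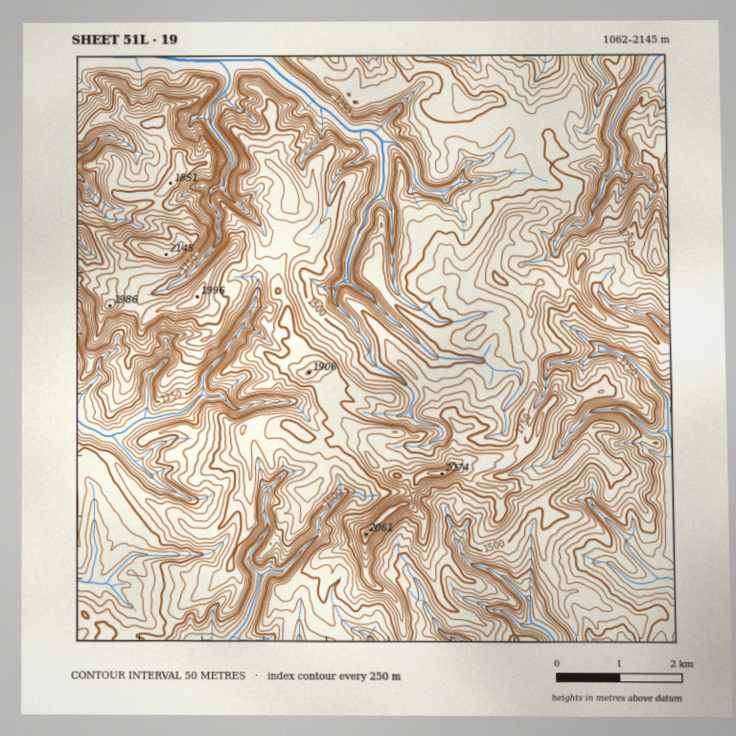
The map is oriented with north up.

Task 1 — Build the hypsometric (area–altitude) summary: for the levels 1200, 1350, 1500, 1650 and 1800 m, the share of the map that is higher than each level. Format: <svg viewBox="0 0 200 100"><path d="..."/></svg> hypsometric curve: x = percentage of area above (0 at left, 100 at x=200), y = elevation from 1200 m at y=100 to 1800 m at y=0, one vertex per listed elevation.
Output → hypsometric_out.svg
<svg viewBox="0 0 200 100"><path d="M173 100l-33-25-52-25-45-25-30-25"/></svg>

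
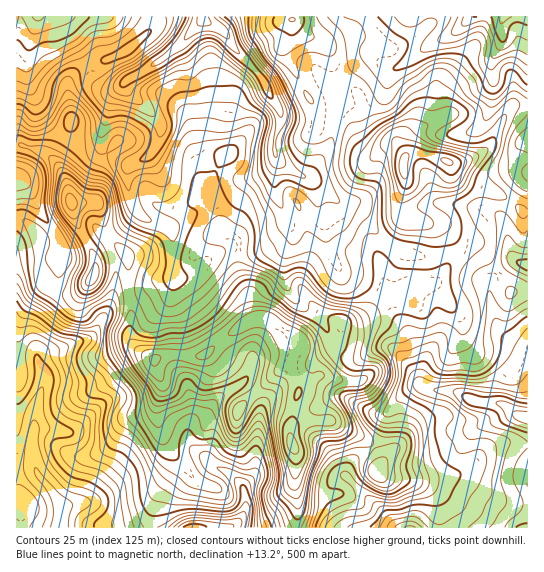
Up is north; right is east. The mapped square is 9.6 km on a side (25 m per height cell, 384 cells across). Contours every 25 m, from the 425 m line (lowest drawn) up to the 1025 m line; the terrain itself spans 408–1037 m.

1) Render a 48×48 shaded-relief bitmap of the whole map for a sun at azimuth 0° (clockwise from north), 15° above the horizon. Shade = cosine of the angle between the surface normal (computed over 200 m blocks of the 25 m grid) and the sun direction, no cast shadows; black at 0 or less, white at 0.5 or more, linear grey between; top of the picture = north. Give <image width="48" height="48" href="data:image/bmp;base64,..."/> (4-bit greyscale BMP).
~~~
<image width="48" height="48" href="data:image/bmp;base64,Qk32BAAAAAAAAHYAAAAoAAAAMAAAADAAAAABAAQAAAAAAIAEAAATCwAAEwsAABAAAAAAAAAAAAAAABEREQAiIiIAMzMzAERERABVVVUAZmZmAHd3dwCIiIgAmZmZAKqqqgC7u7sAzMzMAN3d3QDu7u4A////AGZnibuodlQgAAAHdEVEQzMjMQFGZmZmVXd4iaqYZlUwAAAFZDRFVDNEEAFGZmZmZomoZnd3dmVBAAE1VTNGdkVSAAA1Z3d3iKumQ0RWd2VDNFeFeXRFeIhAAAJGd3d4mKqEMzNFZ2VFabpieoVDV5chNVZ4h3d4iIhkRDNEVlRGmqYhVlVCJFVoh4mZmYd3d3dlZ2VEVURXl1IDRDRUMhN6p2eZmqmHd3d4q6dURDRnYzICREWHMAFZuneJmbqYeHeJqphkM0VmUzIBNFiWEAJ73smIiavLvHd3Znh1REZlZlMhJHqWMki97uuYeJq87WZ2Q0aYdkREVlZkJZqIiru5rMypmsu7l1Z3VDR5l0ESM0i4NZl3m8gySc3czMqGIVV4h1RWZDEjMSa7ZGiHd2EAFqy6p0MhAmZ4h2ZDEBRUMyNplUeYdVUyJHhjEAASNXdmZlVCACZjI0RGmGeJmqvJd1QxAAAlZohlZ2VCE3hkNFZWeIiIvKreyUNEM0RFd3ZVaJljWd2qqXVVVnh4qoeLx0NGZVd2d2QyI2h2jf/u7adDNXiaqXd2ZEQ1dmeHZ0IQAASarN7u7tt0NXreuHiGVVQ0Vmd2VkEAAAKLqqzd3d3Kib/9qruodlRVVnd1RDAAIhBImpq7u8zN3v/qv//JhmZ2Z4h1QzEDZAAmiZqru7u73v2r7//Kh3d3iZl2ZURHlzAmeJmaqrvMzdut7cupiIiHiZh4mVaJqpVGd3iIiavO/+zdupmYiZqZh3d5vGeZq6mGZmeHeJq9/93sqYeImaqZh2Zpund4h3uXiIiId3iau7vLqYiImYh3h2ZodGd4Y3uZzMqZh2eIiZqqqZmJllRFZ3d3VFeoIYmL7+yZmHeJiJmZmaqZcyNFZ4iHZXq0AmVq3rl3iZmqmJmJmZqpZFZ3iImHVbySFENpynd3eKqqmah5mZmYd3iZmYh2Z9yFaIiap3mYd4maq6iamXd3d1Z3ZWZmi7qIrO/bmJqpiImau6rLqFQ1djRTEUZ5vId4z//8q7qYiYiJq725hlMjVVZTIjaaqlRI7+7arNuYmYdmi8p1ZmVEVnZURUR4mBJL/bumWLuYmYdmeaZEZ4iGWJdpvJZGiEesypqWRXu5maqXZ4ZVV5qpebvP/+t2ic7sl4mpiIq6q8zJZYl2Z5rMu8zM3My2Z+/sh4nNzLmau7zLhpuYd5q9/suXZnq4Vd3cqrve7rd5u6q826h3eIms/9updnm6Zdy7zdzO7IaKqqqr74NXiIiKzdy7u7vMmNuqvcqt2oiauqqr3EJYiIiJq8y7vMzdzMuqu5dXq8y7uqq8xhN4h4iZq8y6q6u7zKu8y4YxKN/suqvekASIh4mpms3Lu7uqvKq97JdiAFv+y638IAV3d4mYd5zu3Kms3Jq83bqoQQKe7d/EAUVVZ4iHd3nO7aid25q7zczMpiAp3/5xFGZWeJiIiZiKzcqbupq6u83cunQjrug0VWZnmpiJmql2i+26qpq6q83MupdCfKQmdlVYq6mZmrqGWO66uw=="/>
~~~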